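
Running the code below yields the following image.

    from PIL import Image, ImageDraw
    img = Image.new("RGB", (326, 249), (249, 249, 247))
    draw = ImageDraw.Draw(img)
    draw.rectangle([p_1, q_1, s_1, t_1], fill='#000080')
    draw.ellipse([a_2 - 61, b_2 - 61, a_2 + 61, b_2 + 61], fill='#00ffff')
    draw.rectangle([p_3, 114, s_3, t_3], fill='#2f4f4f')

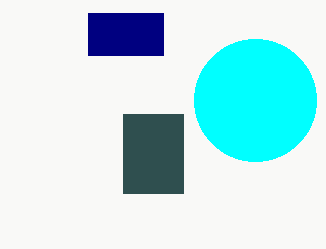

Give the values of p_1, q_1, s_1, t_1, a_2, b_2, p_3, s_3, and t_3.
p_1 = 88, q_1 = 13, s_1 = 163, t_1 = 55, a_2 = 255, b_2 = 100, p_3 = 123, s_3 = 183, t_3 = 193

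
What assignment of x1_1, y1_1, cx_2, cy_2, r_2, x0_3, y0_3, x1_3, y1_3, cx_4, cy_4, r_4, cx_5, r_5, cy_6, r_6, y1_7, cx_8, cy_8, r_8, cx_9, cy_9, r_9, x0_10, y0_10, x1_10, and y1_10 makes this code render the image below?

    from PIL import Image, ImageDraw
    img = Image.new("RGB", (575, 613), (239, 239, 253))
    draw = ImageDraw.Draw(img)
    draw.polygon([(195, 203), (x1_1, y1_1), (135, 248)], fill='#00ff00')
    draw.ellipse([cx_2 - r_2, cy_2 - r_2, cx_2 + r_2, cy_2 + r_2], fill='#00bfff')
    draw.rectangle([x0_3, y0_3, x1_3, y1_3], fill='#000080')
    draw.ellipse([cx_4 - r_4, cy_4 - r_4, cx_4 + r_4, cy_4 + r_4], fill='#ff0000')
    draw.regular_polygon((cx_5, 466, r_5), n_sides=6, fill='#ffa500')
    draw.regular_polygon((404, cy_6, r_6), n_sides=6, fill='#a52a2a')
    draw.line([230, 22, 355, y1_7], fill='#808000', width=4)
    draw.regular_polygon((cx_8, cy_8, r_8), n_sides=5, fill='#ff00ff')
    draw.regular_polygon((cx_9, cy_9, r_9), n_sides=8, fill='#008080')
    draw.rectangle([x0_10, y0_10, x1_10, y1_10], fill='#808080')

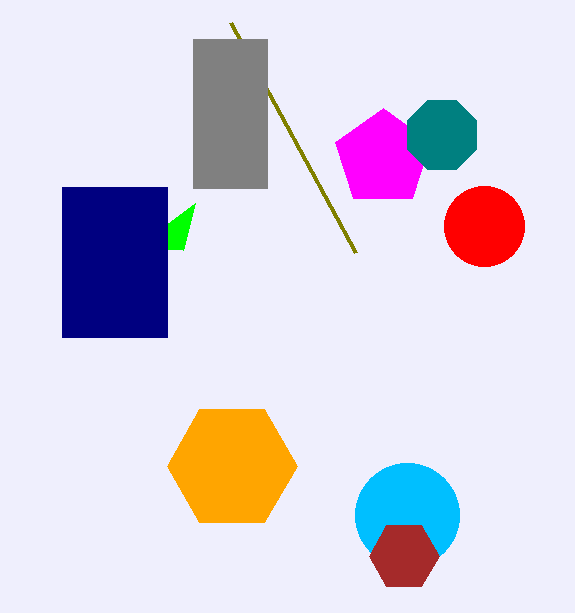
x1_1 = 183
y1_1 = 250
cx_2 = 407
cy_2 = 515
r_2 = 52
x0_3 = 62
y0_3 = 187
x1_3 = 167
y1_3 = 337
cx_4 = 484
cy_4 = 226
r_4 = 40
cx_5 = 232
r_5 = 65
cy_6 = 556
r_6 = 35
y1_7 = 252
cx_8 = 383
cy_8 = 158
r_8 = 50
cx_9 = 442
cy_9 = 135
r_9 = 37
x0_10 = 193
y0_10 = 39
x1_10 = 267
y1_10 = 188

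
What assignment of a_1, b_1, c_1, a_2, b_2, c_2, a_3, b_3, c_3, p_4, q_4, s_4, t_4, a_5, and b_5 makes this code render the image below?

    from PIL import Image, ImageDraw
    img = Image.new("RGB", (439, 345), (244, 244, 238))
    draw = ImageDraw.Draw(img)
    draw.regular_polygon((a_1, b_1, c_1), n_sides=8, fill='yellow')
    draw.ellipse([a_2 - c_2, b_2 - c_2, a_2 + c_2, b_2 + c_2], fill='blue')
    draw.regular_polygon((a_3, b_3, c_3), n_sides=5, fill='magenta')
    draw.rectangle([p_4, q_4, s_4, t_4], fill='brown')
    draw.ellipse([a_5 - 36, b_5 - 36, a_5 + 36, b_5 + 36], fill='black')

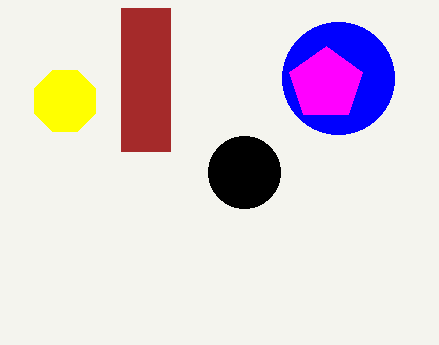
a_1 = 65; b_1 = 101; c_1 = 33; a_2 = 338; b_2 = 78; c_2 = 56; a_3 = 326; b_3 = 84; c_3 = 38; p_4 = 121; q_4 = 8; s_4 = 170; t_4 = 151; a_5 = 244; b_5 = 172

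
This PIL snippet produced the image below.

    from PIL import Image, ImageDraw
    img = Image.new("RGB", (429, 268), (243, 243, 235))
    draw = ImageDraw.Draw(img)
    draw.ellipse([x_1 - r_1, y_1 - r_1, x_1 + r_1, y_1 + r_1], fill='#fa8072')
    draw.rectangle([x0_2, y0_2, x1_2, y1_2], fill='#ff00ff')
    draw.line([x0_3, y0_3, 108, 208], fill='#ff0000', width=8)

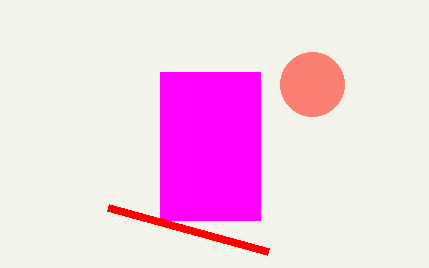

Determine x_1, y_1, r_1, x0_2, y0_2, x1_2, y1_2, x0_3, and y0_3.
x_1 = 312
y_1 = 84
r_1 = 32
x0_2 = 160
y0_2 = 72
x1_2 = 260
y1_2 = 220
x0_3 = 268
y0_3 = 252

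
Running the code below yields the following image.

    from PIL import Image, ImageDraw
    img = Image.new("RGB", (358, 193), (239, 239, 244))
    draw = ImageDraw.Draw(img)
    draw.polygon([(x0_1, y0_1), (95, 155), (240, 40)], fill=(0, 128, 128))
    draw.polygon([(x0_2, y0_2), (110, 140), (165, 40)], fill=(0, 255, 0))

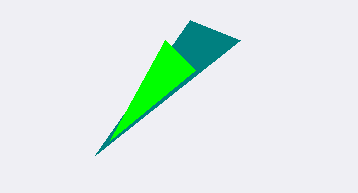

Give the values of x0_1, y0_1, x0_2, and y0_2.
x0_1 = 190; y0_1 = 20; x0_2 = 195; y0_2 = 70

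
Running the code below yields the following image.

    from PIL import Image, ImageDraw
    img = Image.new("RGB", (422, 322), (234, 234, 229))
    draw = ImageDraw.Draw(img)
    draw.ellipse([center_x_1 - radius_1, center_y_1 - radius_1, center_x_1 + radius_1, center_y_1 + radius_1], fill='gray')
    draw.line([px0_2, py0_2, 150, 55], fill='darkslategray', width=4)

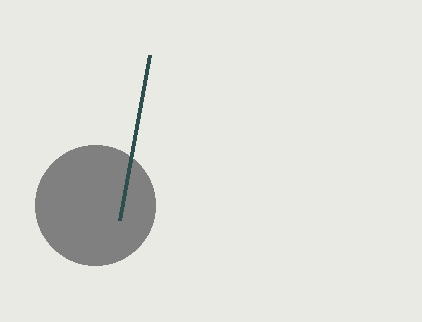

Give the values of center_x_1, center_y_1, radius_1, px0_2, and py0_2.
center_x_1 = 95
center_y_1 = 205
radius_1 = 60
px0_2 = 120
py0_2 = 220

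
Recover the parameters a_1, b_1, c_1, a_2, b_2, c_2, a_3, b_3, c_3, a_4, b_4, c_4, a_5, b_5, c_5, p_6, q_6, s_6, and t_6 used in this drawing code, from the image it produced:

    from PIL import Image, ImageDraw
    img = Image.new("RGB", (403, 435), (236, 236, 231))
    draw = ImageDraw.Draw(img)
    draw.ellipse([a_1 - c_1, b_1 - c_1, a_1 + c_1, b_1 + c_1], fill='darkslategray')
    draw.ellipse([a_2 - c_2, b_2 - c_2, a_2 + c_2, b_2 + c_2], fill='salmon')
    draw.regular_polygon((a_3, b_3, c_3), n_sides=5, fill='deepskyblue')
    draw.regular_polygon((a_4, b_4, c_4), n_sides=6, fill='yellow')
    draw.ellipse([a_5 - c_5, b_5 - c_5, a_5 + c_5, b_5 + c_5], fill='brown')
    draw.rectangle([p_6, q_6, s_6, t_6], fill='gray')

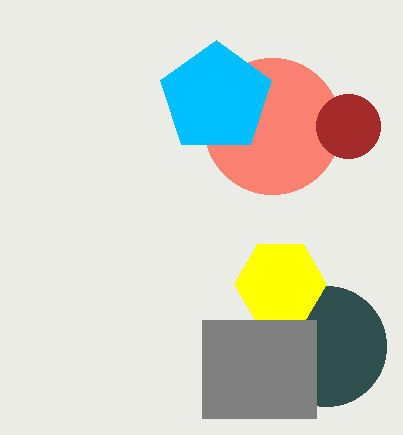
a_1 = 326; b_1 = 346; c_1 = 60; a_2 = 272; b_2 = 126; c_2 = 68; a_3 = 216; b_3 = 98; c_3 = 58; a_4 = 280; b_4 = 284; c_4 = 46; a_5 = 348; b_5 = 126; c_5 = 32; p_6 = 202; q_6 = 320; s_6 = 316; t_6 = 418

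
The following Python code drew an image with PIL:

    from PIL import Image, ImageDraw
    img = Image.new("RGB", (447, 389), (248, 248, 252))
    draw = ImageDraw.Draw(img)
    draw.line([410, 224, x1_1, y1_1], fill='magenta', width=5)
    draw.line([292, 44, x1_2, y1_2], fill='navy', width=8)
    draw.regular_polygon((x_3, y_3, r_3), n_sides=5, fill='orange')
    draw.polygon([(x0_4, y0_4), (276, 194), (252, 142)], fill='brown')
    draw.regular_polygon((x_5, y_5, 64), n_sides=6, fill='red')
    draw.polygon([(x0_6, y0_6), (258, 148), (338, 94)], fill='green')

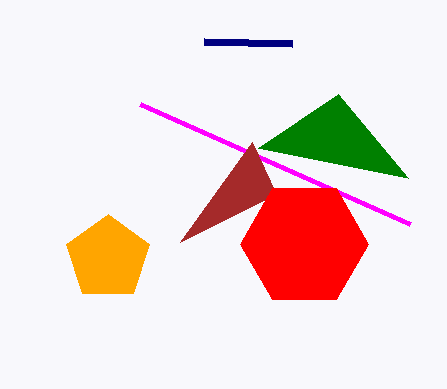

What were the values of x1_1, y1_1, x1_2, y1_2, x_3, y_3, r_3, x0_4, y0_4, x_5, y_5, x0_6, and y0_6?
x1_1 = 140, y1_1 = 104, x1_2 = 204, y1_2 = 42, x_3 = 108, y_3 = 258, r_3 = 44, x0_4 = 180, y0_4 = 242, x_5 = 304, y_5 = 244, x0_6 = 408, y0_6 = 178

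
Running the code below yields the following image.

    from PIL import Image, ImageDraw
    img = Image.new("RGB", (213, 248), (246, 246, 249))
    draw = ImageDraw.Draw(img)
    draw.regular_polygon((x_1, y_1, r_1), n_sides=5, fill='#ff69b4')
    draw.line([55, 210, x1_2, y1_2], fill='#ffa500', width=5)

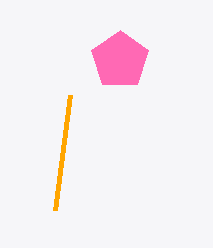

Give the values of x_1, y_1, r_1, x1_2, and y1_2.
x_1 = 120, y_1 = 60, r_1 = 30, x1_2 = 70, y1_2 = 95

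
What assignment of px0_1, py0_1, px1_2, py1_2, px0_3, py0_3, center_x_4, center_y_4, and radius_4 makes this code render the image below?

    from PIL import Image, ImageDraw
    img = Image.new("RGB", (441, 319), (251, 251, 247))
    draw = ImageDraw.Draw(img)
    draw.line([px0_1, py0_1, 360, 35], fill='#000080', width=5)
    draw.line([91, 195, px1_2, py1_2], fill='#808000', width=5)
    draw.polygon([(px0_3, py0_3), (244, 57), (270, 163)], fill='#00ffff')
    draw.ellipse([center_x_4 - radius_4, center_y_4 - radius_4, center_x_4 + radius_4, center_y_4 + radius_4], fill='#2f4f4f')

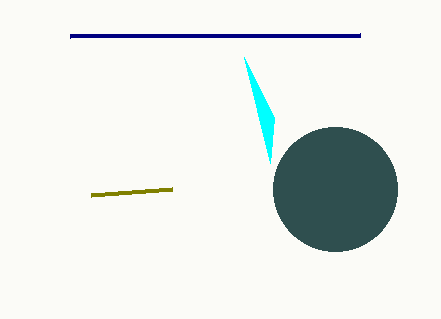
px0_1 = 70
py0_1 = 36
px1_2 = 172
py1_2 = 189
px0_3 = 274
py0_3 = 118
center_x_4 = 335
center_y_4 = 189
radius_4 = 62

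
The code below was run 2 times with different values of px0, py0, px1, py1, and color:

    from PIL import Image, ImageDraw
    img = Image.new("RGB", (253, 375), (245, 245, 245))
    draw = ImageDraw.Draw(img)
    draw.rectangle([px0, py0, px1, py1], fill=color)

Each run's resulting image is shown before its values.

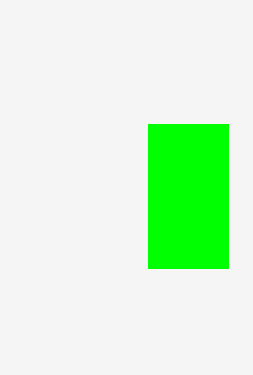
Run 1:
px0 = 148; py0 = 124; px1 = 228; py1 = 268; color = 'lime'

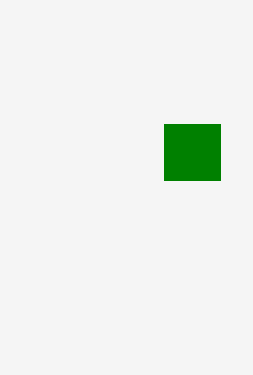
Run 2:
px0 = 164; py0 = 124; px1 = 220; py1 = 180; color = 'green'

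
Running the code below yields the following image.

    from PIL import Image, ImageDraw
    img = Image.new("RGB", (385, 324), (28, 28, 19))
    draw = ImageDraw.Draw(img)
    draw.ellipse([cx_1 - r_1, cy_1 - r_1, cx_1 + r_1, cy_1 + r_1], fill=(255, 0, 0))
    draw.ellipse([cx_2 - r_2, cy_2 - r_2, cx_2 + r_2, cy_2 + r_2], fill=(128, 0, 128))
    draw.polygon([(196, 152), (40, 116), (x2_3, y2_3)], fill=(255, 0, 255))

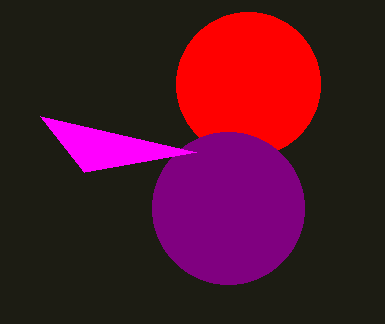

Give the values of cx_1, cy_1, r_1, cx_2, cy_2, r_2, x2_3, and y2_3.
cx_1 = 248, cy_1 = 84, r_1 = 72, cx_2 = 228, cy_2 = 208, r_2 = 76, x2_3 = 84, y2_3 = 172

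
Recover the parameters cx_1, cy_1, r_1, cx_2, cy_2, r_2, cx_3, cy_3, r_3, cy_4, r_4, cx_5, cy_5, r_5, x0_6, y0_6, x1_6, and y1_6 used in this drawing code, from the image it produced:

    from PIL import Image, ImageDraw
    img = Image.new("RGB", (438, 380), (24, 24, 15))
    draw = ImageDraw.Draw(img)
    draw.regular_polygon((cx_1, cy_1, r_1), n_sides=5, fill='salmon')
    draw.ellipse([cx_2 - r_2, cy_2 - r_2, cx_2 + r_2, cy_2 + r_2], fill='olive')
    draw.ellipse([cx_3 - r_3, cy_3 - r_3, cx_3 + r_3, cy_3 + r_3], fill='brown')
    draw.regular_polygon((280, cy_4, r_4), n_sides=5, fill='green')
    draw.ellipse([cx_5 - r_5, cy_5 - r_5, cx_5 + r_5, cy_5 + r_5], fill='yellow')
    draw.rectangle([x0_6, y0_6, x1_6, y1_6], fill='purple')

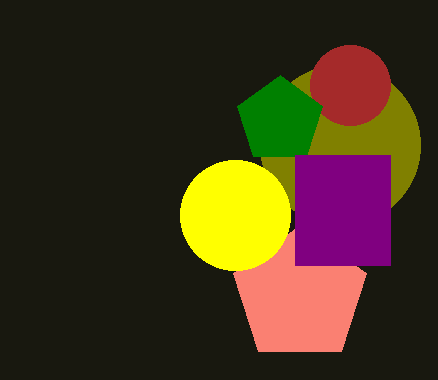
cx_1 = 300, cy_1 = 295, r_1 = 70, cx_2 = 340, cy_2 = 145, r_2 = 80, cx_3 = 350, cy_3 = 85, r_3 = 40, cy_4 = 120, r_4 = 45, cx_5 = 235, cy_5 = 215, r_5 = 55, x0_6 = 295, y0_6 = 155, x1_6 = 390, y1_6 = 265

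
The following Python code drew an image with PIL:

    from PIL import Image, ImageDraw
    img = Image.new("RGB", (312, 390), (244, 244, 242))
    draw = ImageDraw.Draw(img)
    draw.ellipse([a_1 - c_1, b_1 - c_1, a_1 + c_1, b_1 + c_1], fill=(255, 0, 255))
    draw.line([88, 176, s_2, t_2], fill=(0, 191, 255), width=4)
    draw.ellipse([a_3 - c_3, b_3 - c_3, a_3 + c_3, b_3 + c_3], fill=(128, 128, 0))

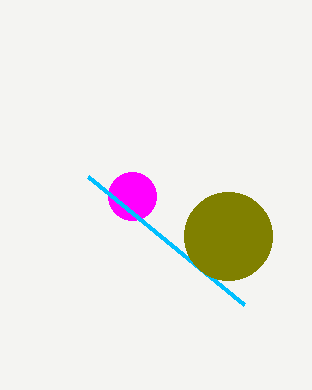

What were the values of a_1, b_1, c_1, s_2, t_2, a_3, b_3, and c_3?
a_1 = 132; b_1 = 196; c_1 = 24; s_2 = 244; t_2 = 304; a_3 = 228; b_3 = 236; c_3 = 44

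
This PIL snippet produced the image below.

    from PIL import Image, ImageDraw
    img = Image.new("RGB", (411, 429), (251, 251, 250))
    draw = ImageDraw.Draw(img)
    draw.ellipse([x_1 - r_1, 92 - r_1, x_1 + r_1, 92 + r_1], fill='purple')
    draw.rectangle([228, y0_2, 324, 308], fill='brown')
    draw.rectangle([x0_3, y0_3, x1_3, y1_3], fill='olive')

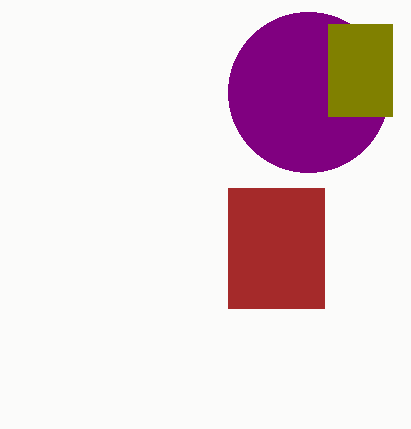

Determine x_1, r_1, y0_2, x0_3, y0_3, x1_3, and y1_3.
x_1 = 308
r_1 = 80
y0_2 = 188
x0_3 = 328
y0_3 = 24
x1_3 = 392
y1_3 = 116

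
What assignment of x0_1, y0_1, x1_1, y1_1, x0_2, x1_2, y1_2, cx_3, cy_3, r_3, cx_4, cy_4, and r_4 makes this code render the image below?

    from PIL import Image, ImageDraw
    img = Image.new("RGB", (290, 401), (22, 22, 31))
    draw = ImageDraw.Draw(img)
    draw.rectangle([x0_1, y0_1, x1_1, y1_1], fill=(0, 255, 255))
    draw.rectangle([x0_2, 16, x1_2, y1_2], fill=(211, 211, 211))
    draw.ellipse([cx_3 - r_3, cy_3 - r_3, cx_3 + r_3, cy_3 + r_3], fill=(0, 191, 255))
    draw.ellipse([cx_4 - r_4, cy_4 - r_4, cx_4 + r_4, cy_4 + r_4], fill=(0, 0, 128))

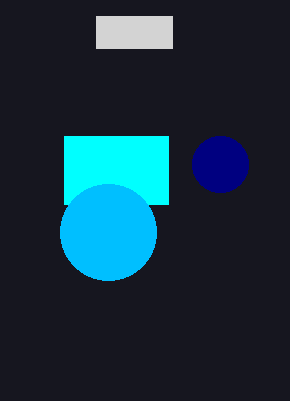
x0_1 = 64, y0_1 = 136, x1_1 = 168, y1_1 = 204, x0_2 = 96, x1_2 = 172, y1_2 = 48, cx_3 = 108, cy_3 = 232, r_3 = 48, cx_4 = 220, cy_4 = 164, r_4 = 28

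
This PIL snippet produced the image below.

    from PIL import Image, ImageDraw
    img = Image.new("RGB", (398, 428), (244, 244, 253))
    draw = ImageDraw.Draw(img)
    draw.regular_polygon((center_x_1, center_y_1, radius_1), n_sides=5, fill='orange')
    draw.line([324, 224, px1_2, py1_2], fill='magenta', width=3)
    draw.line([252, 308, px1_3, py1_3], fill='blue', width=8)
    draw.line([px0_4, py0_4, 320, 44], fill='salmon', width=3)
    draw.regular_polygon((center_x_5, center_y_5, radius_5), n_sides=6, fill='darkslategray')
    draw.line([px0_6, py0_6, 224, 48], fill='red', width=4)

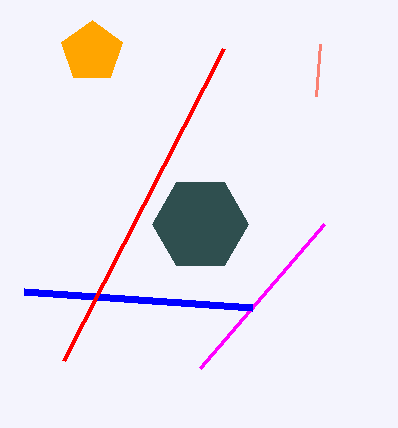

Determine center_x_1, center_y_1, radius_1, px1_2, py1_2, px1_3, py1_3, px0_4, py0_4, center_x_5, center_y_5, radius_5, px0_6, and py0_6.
center_x_1 = 92
center_y_1 = 52
radius_1 = 32
px1_2 = 200
py1_2 = 368
px1_3 = 24
py1_3 = 292
px0_4 = 316
py0_4 = 96
center_x_5 = 200
center_y_5 = 224
radius_5 = 48
px0_6 = 64
py0_6 = 360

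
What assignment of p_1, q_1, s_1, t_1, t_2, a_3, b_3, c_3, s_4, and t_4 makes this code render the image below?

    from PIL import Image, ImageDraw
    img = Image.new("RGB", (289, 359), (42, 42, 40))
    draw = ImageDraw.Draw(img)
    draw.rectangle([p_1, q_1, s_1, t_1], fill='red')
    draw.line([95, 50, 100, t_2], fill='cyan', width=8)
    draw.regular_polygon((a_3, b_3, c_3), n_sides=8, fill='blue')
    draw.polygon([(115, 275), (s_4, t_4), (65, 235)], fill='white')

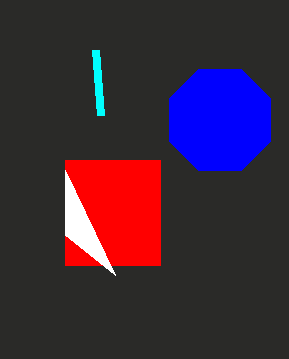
p_1 = 65, q_1 = 160, s_1 = 160, t_1 = 265, t_2 = 115, a_3 = 220, b_3 = 120, c_3 = 55, s_4 = 65, t_4 = 170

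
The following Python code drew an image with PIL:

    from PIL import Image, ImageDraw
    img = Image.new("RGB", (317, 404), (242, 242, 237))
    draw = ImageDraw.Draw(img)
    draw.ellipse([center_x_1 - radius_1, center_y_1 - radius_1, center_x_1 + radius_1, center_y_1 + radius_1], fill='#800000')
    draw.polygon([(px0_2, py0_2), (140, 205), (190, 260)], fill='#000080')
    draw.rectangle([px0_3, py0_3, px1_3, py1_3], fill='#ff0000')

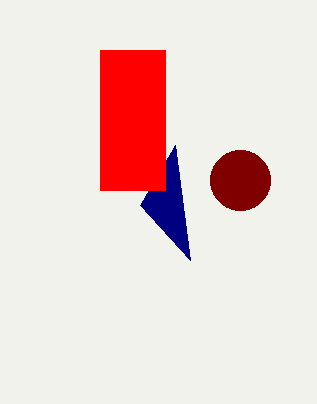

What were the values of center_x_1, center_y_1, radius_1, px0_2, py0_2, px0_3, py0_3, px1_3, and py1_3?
center_x_1 = 240, center_y_1 = 180, radius_1 = 30, px0_2 = 175, py0_2 = 145, px0_3 = 100, py0_3 = 50, px1_3 = 165, py1_3 = 190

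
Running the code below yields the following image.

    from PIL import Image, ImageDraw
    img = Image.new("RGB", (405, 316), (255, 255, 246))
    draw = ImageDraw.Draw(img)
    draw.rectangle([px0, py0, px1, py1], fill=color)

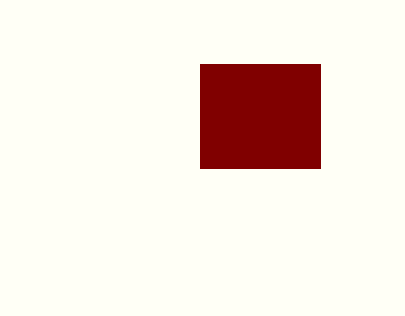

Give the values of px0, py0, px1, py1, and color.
px0 = 200
py0 = 64
px1 = 320
py1 = 168
color = 'maroon'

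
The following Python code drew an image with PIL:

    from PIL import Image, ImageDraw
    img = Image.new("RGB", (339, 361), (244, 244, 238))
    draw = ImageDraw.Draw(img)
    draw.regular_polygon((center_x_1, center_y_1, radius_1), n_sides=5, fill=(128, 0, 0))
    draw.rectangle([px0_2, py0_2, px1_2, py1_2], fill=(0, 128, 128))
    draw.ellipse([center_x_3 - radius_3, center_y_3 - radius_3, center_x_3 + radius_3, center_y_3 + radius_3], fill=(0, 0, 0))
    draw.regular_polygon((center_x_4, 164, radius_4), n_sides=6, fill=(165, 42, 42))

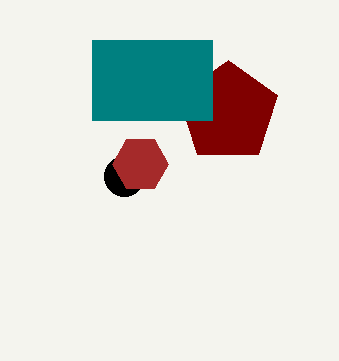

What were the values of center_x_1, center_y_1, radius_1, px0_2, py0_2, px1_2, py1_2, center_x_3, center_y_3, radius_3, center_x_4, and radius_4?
center_x_1 = 228; center_y_1 = 112; radius_1 = 52; px0_2 = 92; py0_2 = 40; px1_2 = 212; py1_2 = 120; center_x_3 = 124; center_y_3 = 176; radius_3 = 20; center_x_4 = 140; radius_4 = 28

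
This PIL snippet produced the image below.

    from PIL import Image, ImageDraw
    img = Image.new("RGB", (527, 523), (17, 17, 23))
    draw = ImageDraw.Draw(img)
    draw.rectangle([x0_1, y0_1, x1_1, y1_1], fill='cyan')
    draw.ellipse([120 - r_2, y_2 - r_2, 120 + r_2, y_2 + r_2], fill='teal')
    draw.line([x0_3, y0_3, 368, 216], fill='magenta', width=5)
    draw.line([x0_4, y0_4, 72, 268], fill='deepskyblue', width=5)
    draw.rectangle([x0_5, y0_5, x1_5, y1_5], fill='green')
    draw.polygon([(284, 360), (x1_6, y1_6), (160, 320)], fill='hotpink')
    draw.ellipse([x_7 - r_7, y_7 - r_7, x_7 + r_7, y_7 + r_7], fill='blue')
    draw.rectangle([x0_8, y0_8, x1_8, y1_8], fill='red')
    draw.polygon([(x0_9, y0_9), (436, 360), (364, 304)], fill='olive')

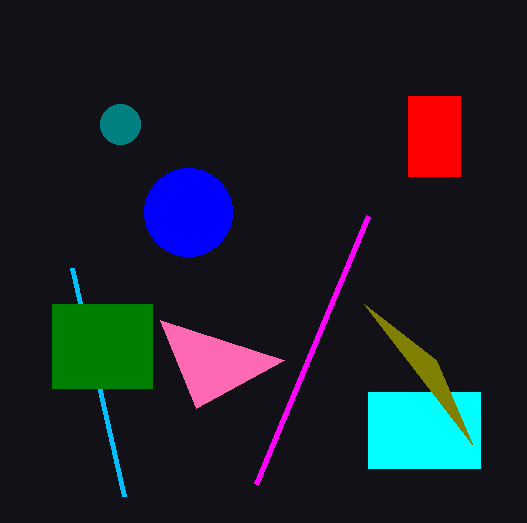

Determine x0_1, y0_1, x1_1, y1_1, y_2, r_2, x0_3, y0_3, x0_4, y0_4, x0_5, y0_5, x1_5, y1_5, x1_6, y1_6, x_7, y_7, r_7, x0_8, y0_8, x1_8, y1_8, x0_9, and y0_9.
x0_1 = 368; y0_1 = 392; x1_1 = 480; y1_1 = 468; y_2 = 124; r_2 = 20; x0_3 = 256; y0_3 = 484; x0_4 = 124; y0_4 = 496; x0_5 = 52; y0_5 = 304; x1_5 = 152; y1_5 = 388; x1_6 = 196; y1_6 = 408; x_7 = 188; y_7 = 212; r_7 = 44; x0_8 = 408; y0_8 = 96; x1_8 = 460; y1_8 = 176; x0_9 = 472; y0_9 = 444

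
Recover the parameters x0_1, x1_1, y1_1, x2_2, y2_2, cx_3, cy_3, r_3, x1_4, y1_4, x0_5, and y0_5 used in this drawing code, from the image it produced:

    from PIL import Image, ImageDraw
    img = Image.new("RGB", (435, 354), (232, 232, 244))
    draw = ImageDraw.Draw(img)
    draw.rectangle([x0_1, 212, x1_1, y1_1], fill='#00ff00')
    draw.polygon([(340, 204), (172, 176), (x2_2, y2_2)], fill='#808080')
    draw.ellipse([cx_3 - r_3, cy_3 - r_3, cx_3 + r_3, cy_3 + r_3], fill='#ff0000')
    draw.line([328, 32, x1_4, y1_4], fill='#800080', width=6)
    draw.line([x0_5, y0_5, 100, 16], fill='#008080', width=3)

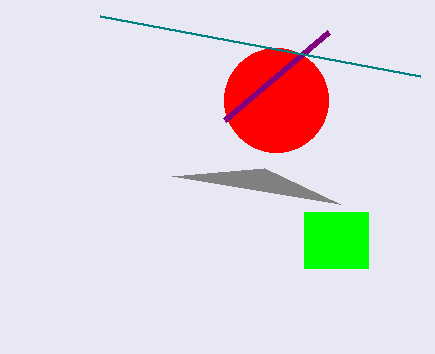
x0_1 = 304, x1_1 = 368, y1_1 = 268, x2_2 = 264, y2_2 = 168, cx_3 = 276, cy_3 = 100, r_3 = 52, x1_4 = 224, y1_4 = 120, x0_5 = 420, y0_5 = 76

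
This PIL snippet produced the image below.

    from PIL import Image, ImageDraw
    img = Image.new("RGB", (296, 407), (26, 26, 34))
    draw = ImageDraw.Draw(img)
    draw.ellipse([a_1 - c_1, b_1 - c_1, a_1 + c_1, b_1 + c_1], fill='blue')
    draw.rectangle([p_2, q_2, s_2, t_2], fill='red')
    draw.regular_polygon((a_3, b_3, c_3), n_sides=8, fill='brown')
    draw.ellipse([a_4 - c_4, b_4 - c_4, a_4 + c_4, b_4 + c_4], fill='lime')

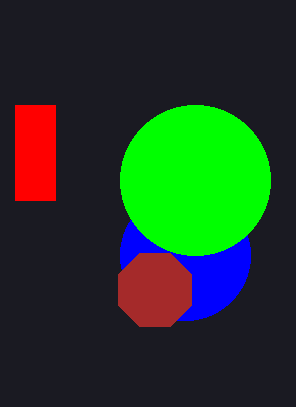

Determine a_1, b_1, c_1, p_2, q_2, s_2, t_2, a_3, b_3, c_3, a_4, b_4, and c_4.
a_1 = 185; b_1 = 255; c_1 = 65; p_2 = 15; q_2 = 105; s_2 = 55; t_2 = 200; a_3 = 155; b_3 = 290; c_3 = 40; a_4 = 195; b_4 = 180; c_4 = 75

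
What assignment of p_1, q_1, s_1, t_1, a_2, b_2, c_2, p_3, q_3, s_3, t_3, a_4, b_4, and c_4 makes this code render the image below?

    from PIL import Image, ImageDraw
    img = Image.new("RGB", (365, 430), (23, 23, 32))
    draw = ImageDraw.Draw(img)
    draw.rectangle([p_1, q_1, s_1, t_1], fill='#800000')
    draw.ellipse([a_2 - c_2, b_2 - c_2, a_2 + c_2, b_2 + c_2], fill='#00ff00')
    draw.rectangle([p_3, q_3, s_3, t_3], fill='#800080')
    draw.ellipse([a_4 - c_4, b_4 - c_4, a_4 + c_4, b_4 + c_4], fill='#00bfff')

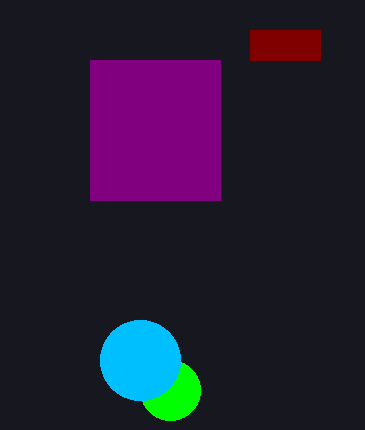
p_1 = 250; q_1 = 30; s_1 = 320; t_1 = 60; a_2 = 170; b_2 = 390; c_2 = 30; p_3 = 90; q_3 = 60; s_3 = 220; t_3 = 200; a_4 = 140; b_4 = 360; c_4 = 40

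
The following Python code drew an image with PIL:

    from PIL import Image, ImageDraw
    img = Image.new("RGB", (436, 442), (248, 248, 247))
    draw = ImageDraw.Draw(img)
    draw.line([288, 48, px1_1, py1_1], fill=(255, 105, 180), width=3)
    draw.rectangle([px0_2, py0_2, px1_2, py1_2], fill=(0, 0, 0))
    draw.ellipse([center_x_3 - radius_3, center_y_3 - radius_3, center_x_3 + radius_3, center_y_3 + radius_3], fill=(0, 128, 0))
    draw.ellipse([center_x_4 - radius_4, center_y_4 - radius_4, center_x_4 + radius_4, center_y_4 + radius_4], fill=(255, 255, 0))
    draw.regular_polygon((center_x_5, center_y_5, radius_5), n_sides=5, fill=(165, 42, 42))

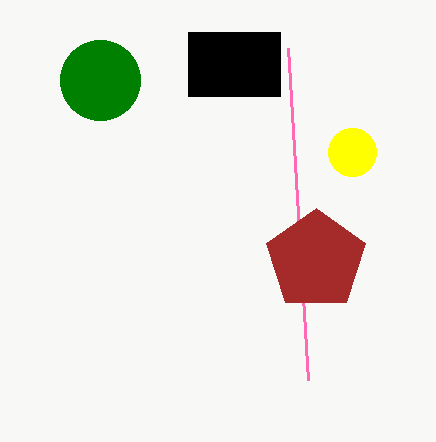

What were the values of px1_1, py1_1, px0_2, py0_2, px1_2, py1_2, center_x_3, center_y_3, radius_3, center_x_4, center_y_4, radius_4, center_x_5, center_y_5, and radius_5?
px1_1 = 308; py1_1 = 380; px0_2 = 188; py0_2 = 32; px1_2 = 280; py1_2 = 96; center_x_3 = 100; center_y_3 = 80; radius_3 = 40; center_x_4 = 352; center_y_4 = 152; radius_4 = 24; center_x_5 = 316; center_y_5 = 260; radius_5 = 52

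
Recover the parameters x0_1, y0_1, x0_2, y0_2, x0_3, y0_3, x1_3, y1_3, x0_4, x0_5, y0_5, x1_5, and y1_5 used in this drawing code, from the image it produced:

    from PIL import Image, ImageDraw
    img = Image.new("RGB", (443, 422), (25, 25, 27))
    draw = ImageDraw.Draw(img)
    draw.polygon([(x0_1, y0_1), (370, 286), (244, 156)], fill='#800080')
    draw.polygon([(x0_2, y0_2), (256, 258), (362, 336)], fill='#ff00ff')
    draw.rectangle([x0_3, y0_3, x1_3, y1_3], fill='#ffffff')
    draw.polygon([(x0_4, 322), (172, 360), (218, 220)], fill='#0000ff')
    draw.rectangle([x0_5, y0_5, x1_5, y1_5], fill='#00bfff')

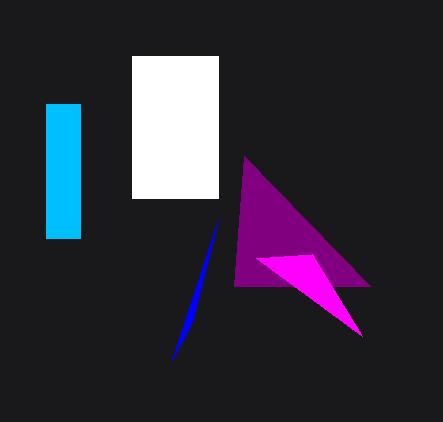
x0_1 = 234
y0_1 = 286
x0_2 = 312
y0_2 = 254
x0_3 = 132
y0_3 = 56
x1_3 = 218
y1_3 = 198
x0_4 = 192
x0_5 = 46
y0_5 = 104
x1_5 = 80
y1_5 = 238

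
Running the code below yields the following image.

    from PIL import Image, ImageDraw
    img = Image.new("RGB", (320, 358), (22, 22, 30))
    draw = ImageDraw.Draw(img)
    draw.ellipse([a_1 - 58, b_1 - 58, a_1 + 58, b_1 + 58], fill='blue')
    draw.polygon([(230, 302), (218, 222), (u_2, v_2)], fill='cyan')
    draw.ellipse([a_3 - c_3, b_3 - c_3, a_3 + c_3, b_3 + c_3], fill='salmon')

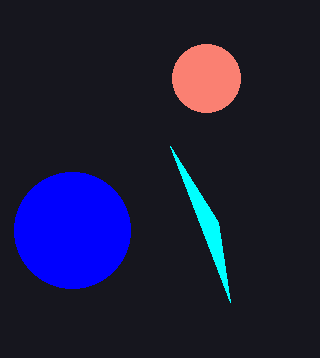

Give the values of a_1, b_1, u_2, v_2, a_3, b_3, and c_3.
a_1 = 72, b_1 = 230, u_2 = 170, v_2 = 146, a_3 = 206, b_3 = 78, c_3 = 34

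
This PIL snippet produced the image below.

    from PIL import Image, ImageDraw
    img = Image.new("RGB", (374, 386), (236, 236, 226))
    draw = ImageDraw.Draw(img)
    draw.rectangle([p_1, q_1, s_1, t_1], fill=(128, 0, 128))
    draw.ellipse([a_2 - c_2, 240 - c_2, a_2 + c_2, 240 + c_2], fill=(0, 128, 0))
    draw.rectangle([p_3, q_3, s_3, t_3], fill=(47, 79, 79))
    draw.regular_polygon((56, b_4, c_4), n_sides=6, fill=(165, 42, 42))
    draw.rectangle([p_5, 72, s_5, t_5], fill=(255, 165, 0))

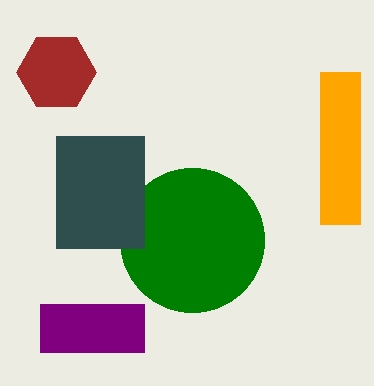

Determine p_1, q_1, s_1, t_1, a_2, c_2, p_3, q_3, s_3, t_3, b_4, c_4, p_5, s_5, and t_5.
p_1 = 40, q_1 = 304, s_1 = 144, t_1 = 352, a_2 = 192, c_2 = 72, p_3 = 56, q_3 = 136, s_3 = 144, t_3 = 248, b_4 = 72, c_4 = 40, p_5 = 320, s_5 = 360, t_5 = 224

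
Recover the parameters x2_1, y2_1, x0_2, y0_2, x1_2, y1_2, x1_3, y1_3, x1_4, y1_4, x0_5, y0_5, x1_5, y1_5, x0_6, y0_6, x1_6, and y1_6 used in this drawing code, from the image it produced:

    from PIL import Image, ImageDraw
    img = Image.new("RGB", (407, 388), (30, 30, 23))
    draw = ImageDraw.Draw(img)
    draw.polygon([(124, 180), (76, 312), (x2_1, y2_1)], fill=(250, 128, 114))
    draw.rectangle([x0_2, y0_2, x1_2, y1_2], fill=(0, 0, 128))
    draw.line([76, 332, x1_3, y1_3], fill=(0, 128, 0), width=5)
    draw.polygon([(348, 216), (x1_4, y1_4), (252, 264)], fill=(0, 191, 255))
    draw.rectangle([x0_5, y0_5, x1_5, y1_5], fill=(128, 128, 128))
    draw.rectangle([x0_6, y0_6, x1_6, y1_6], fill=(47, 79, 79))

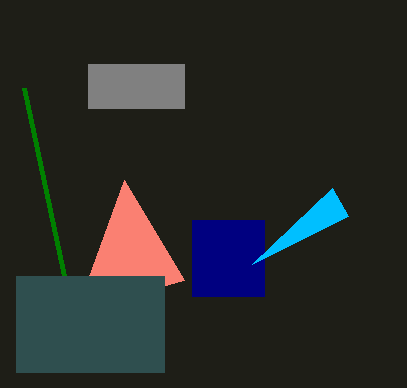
x2_1 = 184, y2_1 = 280, x0_2 = 192, y0_2 = 220, x1_2 = 264, y1_2 = 296, x1_3 = 24, y1_3 = 88, x1_4 = 332, y1_4 = 188, x0_5 = 88, y0_5 = 64, x1_5 = 184, y1_5 = 108, x0_6 = 16, y0_6 = 276, x1_6 = 164, y1_6 = 372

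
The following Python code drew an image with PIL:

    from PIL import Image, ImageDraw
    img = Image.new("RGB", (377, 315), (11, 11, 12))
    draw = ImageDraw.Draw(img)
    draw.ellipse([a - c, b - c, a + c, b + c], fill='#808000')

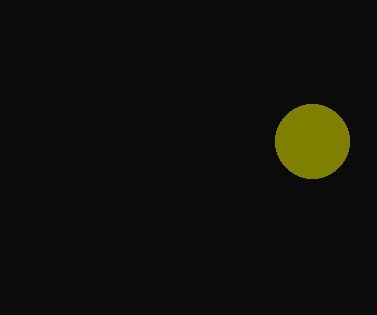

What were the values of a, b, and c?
a = 312
b = 141
c = 37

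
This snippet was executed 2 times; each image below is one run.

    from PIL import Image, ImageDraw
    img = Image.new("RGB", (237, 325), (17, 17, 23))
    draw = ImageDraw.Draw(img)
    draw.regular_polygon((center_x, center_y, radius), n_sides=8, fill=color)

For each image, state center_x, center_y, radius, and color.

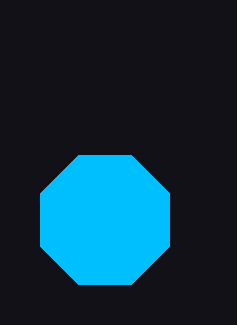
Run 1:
center_x = 105
center_y = 220
radius = 70
color = 'deepskyblue'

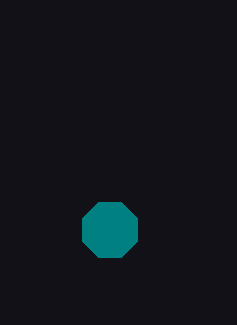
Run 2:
center_x = 110; center_y = 230; radius = 30; color = 'teal'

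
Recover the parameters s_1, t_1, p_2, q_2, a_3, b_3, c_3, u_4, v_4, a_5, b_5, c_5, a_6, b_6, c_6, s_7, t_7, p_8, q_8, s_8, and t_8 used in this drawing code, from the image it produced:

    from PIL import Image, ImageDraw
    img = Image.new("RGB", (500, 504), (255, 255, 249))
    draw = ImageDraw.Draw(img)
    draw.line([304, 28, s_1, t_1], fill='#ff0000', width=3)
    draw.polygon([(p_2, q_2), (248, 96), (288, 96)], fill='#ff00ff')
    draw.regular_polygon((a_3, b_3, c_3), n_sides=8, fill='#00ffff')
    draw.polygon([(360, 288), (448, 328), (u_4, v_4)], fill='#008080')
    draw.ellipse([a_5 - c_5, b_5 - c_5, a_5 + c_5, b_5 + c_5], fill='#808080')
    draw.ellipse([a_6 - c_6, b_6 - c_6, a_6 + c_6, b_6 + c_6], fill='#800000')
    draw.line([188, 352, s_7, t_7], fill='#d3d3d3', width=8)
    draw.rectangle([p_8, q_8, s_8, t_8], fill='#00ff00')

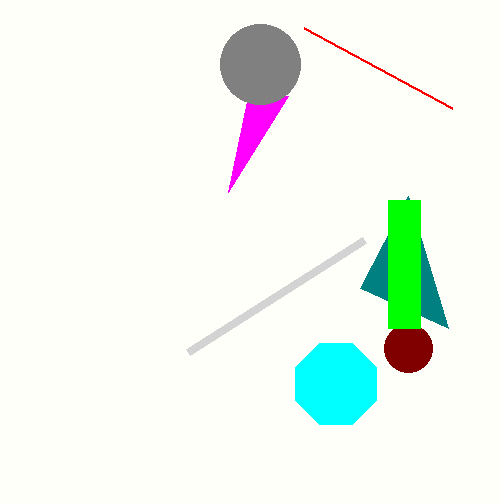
s_1 = 452; t_1 = 108; p_2 = 228; q_2 = 192; a_3 = 336; b_3 = 384; c_3 = 44; u_4 = 408; v_4 = 196; a_5 = 260; b_5 = 64; c_5 = 40; a_6 = 408; b_6 = 348; c_6 = 24; s_7 = 364; t_7 = 240; p_8 = 388; q_8 = 200; s_8 = 420; t_8 = 328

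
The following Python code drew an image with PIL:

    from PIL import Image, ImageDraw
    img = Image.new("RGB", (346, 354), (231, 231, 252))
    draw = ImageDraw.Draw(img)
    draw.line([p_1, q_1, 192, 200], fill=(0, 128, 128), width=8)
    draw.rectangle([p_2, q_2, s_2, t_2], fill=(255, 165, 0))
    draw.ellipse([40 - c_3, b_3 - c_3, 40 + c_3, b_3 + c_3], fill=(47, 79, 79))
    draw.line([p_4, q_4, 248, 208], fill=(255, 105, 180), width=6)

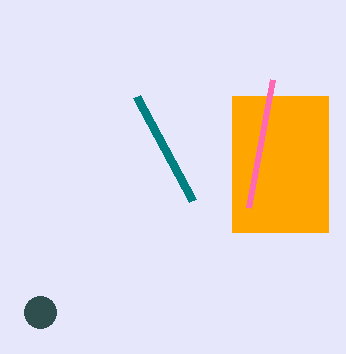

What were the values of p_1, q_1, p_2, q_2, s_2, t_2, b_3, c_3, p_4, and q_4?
p_1 = 136, q_1 = 96, p_2 = 232, q_2 = 96, s_2 = 328, t_2 = 232, b_3 = 312, c_3 = 16, p_4 = 272, q_4 = 80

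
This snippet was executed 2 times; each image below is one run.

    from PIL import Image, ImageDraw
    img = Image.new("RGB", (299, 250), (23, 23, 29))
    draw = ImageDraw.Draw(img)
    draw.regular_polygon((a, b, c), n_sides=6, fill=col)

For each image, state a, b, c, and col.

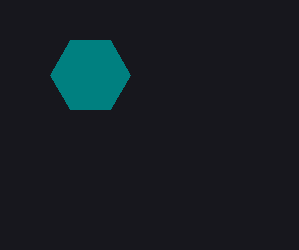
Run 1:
a = 90, b = 75, c = 40, col = 'teal'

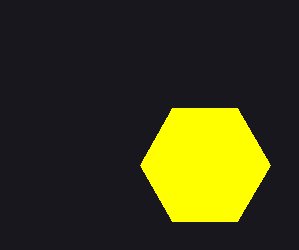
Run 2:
a = 205, b = 165, c = 65, col = 'yellow'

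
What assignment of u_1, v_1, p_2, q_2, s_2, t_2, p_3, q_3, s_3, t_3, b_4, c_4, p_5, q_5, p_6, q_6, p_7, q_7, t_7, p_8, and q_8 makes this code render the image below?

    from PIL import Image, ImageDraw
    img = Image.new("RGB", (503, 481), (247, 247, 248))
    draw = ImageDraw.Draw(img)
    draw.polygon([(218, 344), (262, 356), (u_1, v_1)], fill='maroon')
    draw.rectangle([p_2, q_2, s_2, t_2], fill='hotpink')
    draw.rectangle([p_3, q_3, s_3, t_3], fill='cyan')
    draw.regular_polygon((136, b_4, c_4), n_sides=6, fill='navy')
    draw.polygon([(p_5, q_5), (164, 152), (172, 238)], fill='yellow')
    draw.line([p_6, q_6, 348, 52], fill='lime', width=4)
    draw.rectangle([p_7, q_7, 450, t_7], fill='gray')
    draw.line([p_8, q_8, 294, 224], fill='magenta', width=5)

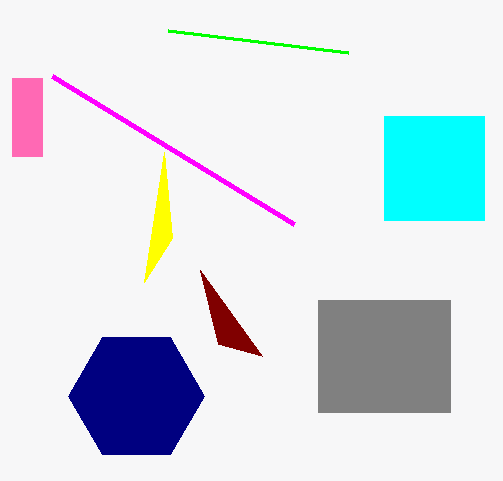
u_1 = 200; v_1 = 270; p_2 = 12; q_2 = 78; s_2 = 42; t_2 = 156; p_3 = 384; q_3 = 116; s_3 = 484; t_3 = 220; b_4 = 396; c_4 = 68; p_5 = 144; q_5 = 282; p_6 = 168; q_6 = 30; p_7 = 318; q_7 = 300; t_7 = 412; p_8 = 52; q_8 = 76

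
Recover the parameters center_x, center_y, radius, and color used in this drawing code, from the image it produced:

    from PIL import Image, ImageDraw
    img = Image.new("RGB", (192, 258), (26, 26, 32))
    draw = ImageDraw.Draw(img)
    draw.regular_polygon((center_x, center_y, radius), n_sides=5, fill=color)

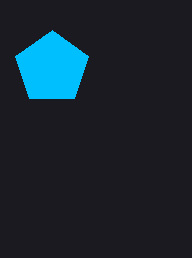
center_x = 52
center_y = 68
radius = 38
color = 'deepskyblue'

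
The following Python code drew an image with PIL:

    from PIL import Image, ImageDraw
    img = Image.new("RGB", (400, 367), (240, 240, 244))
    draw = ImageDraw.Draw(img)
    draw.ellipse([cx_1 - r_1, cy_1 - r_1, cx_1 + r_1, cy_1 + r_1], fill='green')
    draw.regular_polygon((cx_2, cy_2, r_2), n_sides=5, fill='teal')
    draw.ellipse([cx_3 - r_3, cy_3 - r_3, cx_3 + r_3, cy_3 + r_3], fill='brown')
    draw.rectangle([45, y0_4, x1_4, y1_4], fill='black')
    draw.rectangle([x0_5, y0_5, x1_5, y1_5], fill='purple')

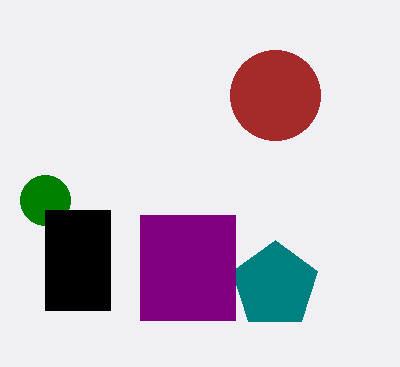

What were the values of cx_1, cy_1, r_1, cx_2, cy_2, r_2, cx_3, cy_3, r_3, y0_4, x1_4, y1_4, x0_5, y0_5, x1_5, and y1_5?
cx_1 = 45, cy_1 = 200, r_1 = 25, cx_2 = 275, cy_2 = 285, r_2 = 45, cx_3 = 275, cy_3 = 95, r_3 = 45, y0_4 = 210, x1_4 = 110, y1_4 = 310, x0_5 = 140, y0_5 = 215, x1_5 = 235, y1_5 = 320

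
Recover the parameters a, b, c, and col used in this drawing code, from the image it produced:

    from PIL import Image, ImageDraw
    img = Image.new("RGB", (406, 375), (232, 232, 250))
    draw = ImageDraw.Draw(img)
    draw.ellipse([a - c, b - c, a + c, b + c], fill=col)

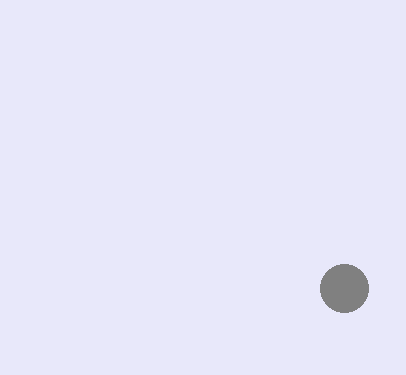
a = 344; b = 288; c = 24; col = 'gray'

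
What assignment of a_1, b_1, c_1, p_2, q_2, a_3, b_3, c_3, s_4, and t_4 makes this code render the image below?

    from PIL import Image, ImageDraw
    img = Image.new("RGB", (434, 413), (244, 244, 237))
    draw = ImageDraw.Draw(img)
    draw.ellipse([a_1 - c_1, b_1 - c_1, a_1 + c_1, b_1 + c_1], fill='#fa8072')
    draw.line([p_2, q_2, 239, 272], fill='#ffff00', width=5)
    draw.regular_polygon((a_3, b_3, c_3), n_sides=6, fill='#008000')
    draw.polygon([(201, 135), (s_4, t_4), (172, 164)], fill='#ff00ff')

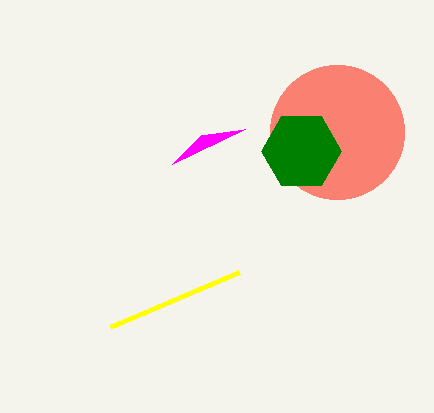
a_1 = 337
b_1 = 132
c_1 = 67
p_2 = 110
q_2 = 327
a_3 = 301
b_3 = 151
c_3 = 40
s_4 = 245
t_4 = 129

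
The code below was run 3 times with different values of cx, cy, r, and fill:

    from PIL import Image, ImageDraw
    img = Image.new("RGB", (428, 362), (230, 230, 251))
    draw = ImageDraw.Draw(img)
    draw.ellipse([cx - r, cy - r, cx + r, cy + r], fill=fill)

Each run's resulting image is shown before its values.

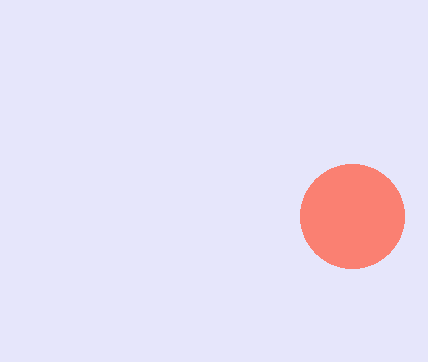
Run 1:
cx = 352
cy = 216
r = 52
fill = 'salmon'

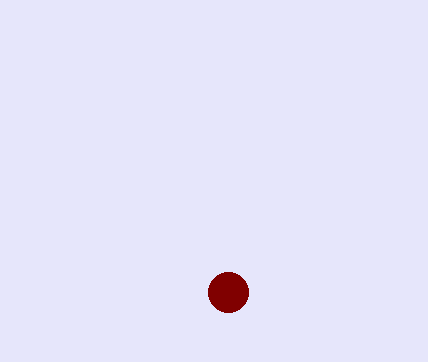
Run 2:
cx = 228, cy = 292, r = 20, fill = 'maroon'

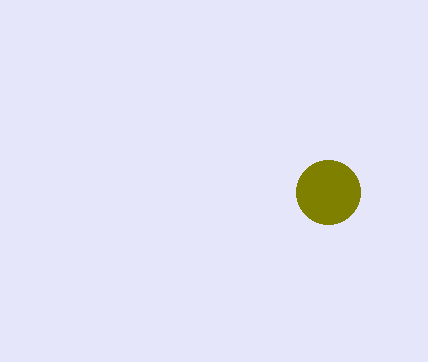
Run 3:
cx = 328, cy = 192, r = 32, fill = 'olive'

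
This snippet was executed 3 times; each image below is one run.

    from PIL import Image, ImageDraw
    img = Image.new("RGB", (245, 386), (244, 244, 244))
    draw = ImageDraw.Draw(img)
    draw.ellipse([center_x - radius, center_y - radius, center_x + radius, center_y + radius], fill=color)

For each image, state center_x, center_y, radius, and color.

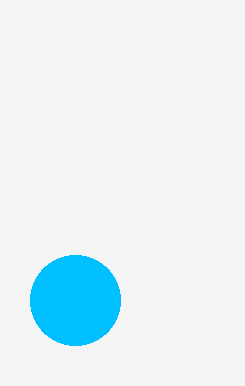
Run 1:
center_x = 75, center_y = 300, radius = 45, color = 'deepskyblue'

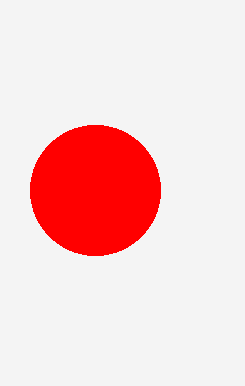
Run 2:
center_x = 95; center_y = 190; radius = 65; color = 'red'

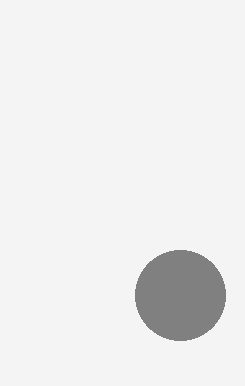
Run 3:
center_x = 180
center_y = 295
radius = 45
color = 'gray'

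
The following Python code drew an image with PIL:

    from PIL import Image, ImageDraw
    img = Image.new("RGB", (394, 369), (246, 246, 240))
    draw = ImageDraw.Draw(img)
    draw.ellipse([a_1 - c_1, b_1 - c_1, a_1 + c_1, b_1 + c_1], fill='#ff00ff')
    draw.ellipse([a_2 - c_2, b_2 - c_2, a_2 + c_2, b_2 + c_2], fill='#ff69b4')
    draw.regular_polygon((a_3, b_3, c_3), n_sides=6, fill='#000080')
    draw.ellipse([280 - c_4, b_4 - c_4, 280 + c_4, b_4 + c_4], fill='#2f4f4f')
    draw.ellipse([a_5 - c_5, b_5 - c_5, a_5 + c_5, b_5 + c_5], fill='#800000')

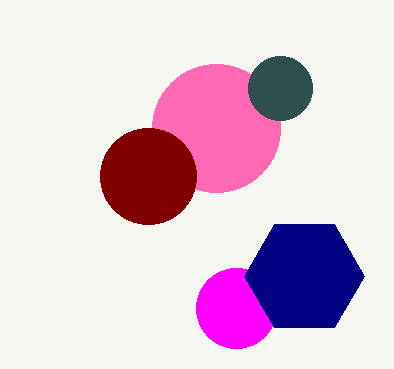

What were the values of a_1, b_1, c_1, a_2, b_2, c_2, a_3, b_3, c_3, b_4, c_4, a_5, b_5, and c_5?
a_1 = 236
b_1 = 308
c_1 = 40
a_2 = 216
b_2 = 128
c_2 = 64
a_3 = 304
b_3 = 276
c_3 = 60
b_4 = 88
c_4 = 32
a_5 = 148
b_5 = 176
c_5 = 48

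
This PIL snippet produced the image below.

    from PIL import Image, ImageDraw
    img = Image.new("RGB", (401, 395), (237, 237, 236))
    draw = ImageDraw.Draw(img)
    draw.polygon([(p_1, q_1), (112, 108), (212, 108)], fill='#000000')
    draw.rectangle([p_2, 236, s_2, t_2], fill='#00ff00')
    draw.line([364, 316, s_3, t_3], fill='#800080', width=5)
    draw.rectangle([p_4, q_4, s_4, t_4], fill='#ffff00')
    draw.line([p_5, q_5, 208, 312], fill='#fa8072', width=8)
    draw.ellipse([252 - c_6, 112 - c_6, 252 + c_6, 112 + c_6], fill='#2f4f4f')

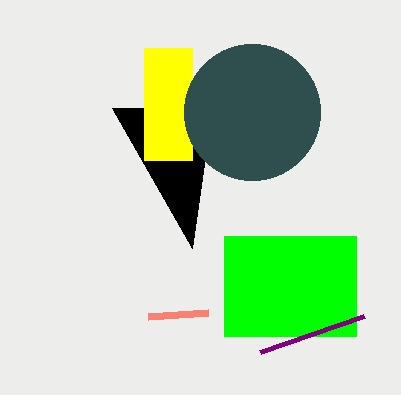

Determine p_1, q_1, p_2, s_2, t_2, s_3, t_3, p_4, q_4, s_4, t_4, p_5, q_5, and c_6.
p_1 = 192
q_1 = 248
p_2 = 224
s_2 = 356
t_2 = 336
s_3 = 260
t_3 = 352
p_4 = 144
q_4 = 48
s_4 = 192
t_4 = 160
p_5 = 148
q_5 = 316
c_6 = 68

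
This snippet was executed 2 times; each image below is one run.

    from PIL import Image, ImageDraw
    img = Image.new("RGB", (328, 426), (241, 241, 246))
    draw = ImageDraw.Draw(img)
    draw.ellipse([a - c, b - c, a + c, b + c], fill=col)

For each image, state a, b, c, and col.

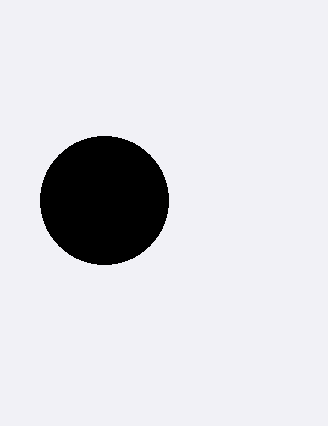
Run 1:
a = 104, b = 200, c = 64, col = 'black'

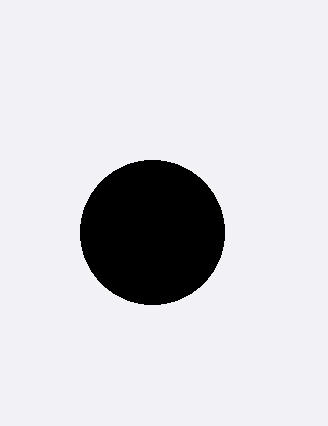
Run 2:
a = 152; b = 232; c = 72; col = 'black'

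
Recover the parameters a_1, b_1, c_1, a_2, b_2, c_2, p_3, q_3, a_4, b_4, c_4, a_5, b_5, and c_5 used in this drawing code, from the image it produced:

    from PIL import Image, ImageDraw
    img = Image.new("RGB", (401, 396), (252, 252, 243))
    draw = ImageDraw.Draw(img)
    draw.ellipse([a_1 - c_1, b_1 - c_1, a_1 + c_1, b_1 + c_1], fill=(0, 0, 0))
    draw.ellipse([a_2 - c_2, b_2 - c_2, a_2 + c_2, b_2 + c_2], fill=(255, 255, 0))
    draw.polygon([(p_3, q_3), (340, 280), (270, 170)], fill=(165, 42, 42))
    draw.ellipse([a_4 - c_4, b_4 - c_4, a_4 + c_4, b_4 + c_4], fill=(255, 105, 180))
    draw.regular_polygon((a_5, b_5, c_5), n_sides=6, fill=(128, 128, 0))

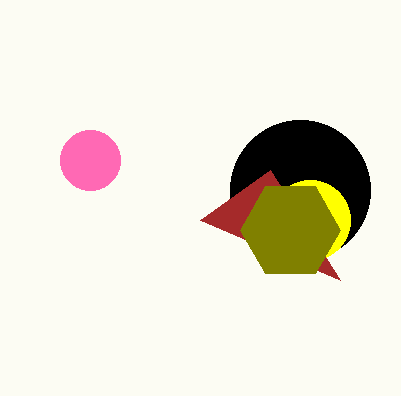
a_1 = 300, b_1 = 190, c_1 = 70, a_2 = 310, b_2 = 220, c_2 = 40, p_3 = 200, q_3 = 220, a_4 = 90, b_4 = 160, c_4 = 30, a_5 = 290, b_5 = 230, c_5 = 50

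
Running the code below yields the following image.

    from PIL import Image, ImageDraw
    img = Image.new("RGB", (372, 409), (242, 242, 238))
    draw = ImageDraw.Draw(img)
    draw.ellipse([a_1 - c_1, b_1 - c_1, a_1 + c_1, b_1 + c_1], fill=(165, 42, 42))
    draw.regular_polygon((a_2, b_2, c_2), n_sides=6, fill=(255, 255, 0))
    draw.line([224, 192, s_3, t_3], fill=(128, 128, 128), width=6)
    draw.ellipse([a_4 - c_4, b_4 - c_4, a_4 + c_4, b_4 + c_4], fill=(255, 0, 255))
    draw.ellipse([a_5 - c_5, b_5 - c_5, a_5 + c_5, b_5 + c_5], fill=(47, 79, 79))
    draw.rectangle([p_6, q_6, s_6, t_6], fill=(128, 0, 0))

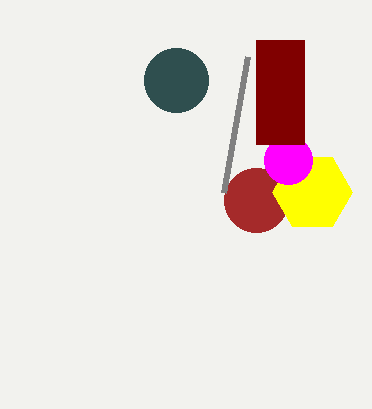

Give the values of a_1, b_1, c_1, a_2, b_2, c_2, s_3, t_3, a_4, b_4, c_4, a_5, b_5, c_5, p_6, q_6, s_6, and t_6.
a_1 = 256
b_1 = 200
c_1 = 32
a_2 = 312
b_2 = 192
c_2 = 40
s_3 = 248
t_3 = 56
a_4 = 288
b_4 = 160
c_4 = 24
a_5 = 176
b_5 = 80
c_5 = 32
p_6 = 256
q_6 = 40
s_6 = 304
t_6 = 144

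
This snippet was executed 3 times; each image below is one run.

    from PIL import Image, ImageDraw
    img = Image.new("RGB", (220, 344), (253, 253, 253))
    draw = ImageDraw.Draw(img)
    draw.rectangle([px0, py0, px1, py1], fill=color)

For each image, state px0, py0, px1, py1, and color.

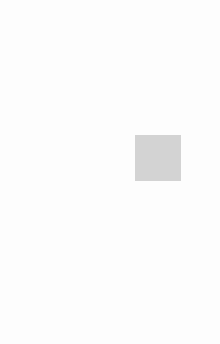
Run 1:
px0 = 135
py0 = 135
px1 = 180
py1 = 180
color = 'lightgray'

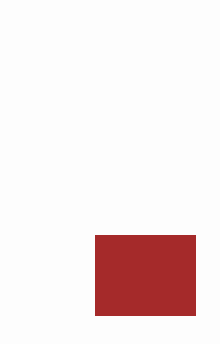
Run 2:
px0 = 95; py0 = 235; px1 = 195; py1 = 315; color = 'brown'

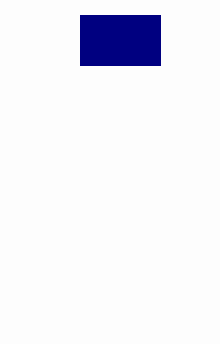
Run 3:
px0 = 80, py0 = 15, px1 = 160, py1 = 65, color = 'navy'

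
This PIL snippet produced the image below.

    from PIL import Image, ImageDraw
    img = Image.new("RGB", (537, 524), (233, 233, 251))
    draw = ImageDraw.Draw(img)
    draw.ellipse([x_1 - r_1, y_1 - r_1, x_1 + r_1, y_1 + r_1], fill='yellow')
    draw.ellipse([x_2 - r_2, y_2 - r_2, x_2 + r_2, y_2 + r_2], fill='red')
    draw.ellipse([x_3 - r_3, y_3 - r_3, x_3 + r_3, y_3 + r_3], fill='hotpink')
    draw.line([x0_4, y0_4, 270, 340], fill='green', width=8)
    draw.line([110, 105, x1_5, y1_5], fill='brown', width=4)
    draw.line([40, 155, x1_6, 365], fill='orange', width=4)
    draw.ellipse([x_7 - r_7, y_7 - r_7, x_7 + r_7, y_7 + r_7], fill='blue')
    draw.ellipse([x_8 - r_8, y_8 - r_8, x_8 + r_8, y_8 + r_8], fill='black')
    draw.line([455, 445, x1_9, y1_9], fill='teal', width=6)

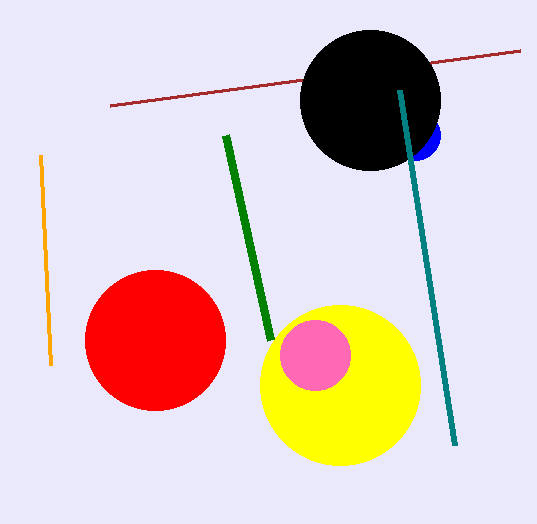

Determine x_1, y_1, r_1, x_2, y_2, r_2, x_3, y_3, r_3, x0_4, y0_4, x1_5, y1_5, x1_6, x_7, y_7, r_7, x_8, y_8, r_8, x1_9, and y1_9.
x_1 = 340; y_1 = 385; r_1 = 80; x_2 = 155; y_2 = 340; r_2 = 70; x_3 = 315; y_3 = 355; r_3 = 35; x0_4 = 225; y0_4 = 135; x1_5 = 520; y1_5 = 50; x1_6 = 50; x_7 = 415; y_7 = 135; r_7 = 25; x_8 = 370; y_8 = 100; r_8 = 70; x1_9 = 400; y1_9 = 90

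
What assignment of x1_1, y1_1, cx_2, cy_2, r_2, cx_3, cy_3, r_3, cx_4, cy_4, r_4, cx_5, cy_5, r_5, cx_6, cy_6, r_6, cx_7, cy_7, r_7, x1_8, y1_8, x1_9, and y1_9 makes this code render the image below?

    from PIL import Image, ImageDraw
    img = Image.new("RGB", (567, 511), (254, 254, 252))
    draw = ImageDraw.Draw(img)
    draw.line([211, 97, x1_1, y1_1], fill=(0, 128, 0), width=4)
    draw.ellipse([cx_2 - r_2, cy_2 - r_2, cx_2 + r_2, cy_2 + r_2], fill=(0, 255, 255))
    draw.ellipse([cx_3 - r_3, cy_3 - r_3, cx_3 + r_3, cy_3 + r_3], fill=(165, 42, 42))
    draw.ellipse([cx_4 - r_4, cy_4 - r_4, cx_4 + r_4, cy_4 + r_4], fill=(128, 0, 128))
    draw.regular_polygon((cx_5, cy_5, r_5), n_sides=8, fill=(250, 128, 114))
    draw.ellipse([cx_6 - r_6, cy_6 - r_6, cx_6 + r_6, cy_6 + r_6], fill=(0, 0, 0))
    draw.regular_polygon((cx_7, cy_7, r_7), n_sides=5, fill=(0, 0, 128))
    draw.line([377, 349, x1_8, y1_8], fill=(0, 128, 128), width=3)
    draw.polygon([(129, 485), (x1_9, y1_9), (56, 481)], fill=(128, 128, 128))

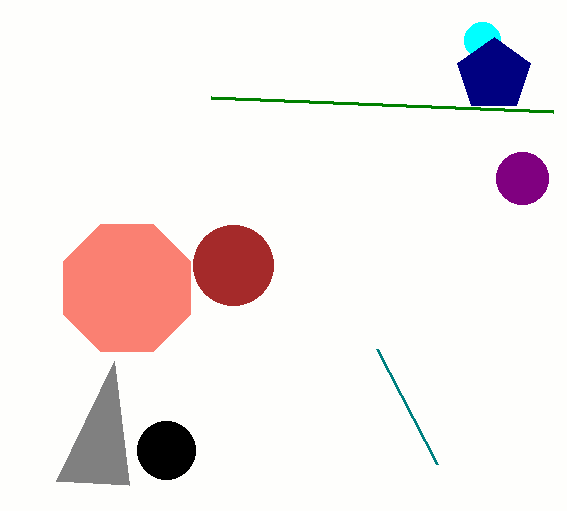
x1_1 = 553; y1_1 = 111; cx_2 = 482; cy_2 = 40; r_2 = 18; cx_3 = 233; cy_3 = 265; r_3 = 40; cx_4 = 522; cy_4 = 178; r_4 = 26; cx_5 = 127; cy_5 = 288; r_5 = 69; cx_6 = 166; cy_6 = 450; r_6 = 29; cx_7 = 494; cy_7 = 75; r_7 = 38; x1_8 = 437; y1_8 = 464; x1_9 = 114; y1_9 = 361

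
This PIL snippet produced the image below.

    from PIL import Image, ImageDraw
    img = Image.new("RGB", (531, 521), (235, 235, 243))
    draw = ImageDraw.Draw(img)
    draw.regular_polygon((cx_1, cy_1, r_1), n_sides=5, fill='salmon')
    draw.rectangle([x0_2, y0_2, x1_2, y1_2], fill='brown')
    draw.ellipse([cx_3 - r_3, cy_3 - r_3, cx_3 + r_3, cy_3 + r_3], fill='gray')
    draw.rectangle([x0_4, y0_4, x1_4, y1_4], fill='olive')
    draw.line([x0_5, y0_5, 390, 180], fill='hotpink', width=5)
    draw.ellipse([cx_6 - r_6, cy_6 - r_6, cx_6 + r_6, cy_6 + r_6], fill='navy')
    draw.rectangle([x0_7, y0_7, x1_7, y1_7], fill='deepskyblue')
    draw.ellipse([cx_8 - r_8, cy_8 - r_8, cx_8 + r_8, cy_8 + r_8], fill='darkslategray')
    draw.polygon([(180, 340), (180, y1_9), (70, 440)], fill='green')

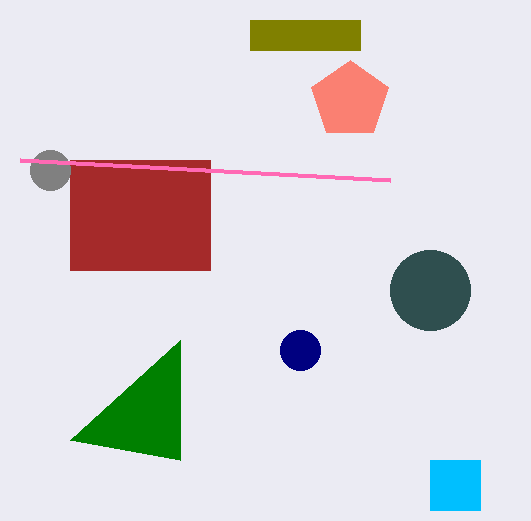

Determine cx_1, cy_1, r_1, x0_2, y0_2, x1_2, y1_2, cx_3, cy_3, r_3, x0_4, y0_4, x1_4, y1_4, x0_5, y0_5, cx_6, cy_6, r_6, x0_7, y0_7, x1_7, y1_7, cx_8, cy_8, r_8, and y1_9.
cx_1 = 350
cy_1 = 100
r_1 = 40
x0_2 = 70
y0_2 = 160
x1_2 = 210
y1_2 = 270
cx_3 = 50
cy_3 = 170
r_3 = 20
x0_4 = 250
y0_4 = 20
x1_4 = 360
y1_4 = 50
x0_5 = 20
y0_5 = 160
cx_6 = 300
cy_6 = 350
r_6 = 20
x0_7 = 430
y0_7 = 460
x1_7 = 480
y1_7 = 510
cx_8 = 430
cy_8 = 290
r_8 = 40
y1_9 = 460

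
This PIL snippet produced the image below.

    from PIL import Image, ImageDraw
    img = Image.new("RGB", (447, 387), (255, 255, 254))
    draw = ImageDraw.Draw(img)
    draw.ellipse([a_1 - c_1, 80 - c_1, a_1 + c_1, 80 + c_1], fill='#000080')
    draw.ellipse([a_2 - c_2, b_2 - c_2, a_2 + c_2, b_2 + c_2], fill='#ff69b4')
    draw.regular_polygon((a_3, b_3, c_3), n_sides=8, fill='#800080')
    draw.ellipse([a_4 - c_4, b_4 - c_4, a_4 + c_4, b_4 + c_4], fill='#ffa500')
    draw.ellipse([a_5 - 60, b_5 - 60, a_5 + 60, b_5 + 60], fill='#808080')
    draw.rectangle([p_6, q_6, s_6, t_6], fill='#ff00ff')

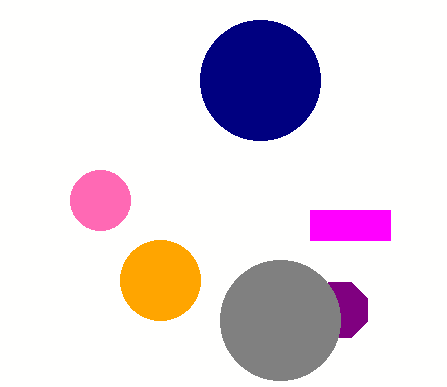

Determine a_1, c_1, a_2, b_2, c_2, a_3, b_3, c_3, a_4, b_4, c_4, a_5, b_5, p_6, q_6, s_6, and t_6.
a_1 = 260, c_1 = 60, a_2 = 100, b_2 = 200, c_2 = 30, a_3 = 340, b_3 = 310, c_3 = 30, a_4 = 160, b_4 = 280, c_4 = 40, a_5 = 280, b_5 = 320, p_6 = 310, q_6 = 210, s_6 = 390, t_6 = 240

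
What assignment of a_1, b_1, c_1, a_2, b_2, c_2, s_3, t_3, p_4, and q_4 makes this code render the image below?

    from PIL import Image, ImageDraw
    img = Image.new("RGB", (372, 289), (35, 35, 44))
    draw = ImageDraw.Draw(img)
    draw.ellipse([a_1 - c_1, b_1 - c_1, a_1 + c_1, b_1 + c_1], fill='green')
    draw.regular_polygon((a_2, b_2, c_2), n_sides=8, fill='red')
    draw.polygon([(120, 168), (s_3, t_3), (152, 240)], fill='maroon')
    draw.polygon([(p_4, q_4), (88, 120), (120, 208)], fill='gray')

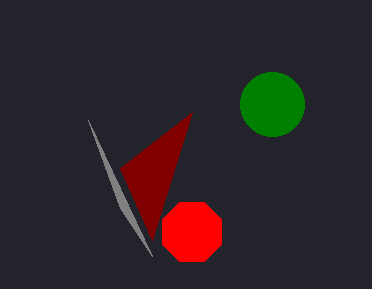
a_1 = 272
b_1 = 104
c_1 = 32
a_2 = 192
b_2 = 232
c_2 = 32
s_3 = 192
t_3 = 112
p_4 = 152
q_4 = 256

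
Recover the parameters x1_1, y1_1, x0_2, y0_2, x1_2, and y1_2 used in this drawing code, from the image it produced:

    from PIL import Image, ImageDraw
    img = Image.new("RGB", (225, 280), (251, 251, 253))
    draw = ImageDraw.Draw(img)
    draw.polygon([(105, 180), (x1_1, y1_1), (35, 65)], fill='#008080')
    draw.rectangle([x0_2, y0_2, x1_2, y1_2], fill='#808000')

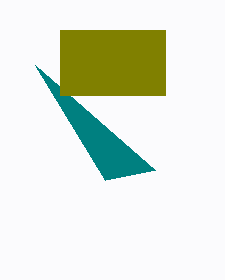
x1_1 = 155, y1_1 = 170, x0_2 = 60, y0_2 = 30, x1_2 = 165, y1_2 = 95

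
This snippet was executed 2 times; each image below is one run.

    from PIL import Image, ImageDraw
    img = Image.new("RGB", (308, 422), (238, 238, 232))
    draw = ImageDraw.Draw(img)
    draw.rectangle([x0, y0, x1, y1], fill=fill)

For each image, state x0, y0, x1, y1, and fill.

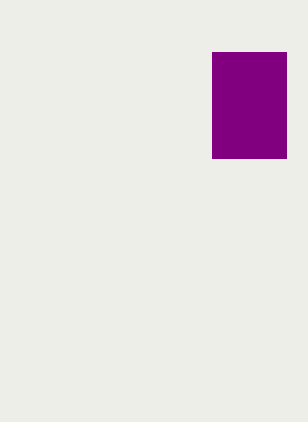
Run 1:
x0 = 212; y0 = 52; x1 = 286; y1 = 158; fill = 'purple'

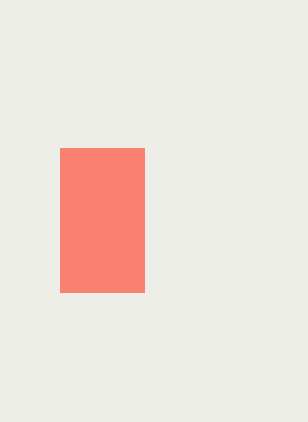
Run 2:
x0 = 60; y0 = 148; x1 = 144; y1 = 292; fill = 'salmon'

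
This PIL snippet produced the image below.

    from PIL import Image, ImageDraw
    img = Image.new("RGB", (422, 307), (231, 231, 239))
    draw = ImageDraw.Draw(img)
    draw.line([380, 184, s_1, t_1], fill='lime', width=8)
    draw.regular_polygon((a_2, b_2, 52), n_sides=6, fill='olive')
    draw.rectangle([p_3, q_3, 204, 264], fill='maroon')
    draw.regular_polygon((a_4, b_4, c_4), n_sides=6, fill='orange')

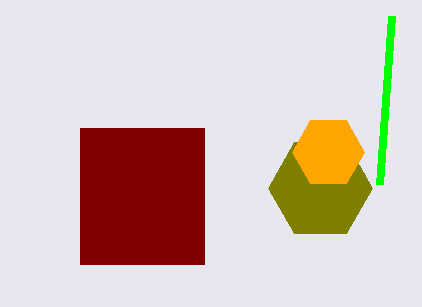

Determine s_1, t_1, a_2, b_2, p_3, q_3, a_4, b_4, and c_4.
s_1 = 392; t_1 = 16; a_2 = 320; b_2 = 188; p_3 = 80; q_3 = 128; a_4 = 328; b_4 = 152; c_4 = 36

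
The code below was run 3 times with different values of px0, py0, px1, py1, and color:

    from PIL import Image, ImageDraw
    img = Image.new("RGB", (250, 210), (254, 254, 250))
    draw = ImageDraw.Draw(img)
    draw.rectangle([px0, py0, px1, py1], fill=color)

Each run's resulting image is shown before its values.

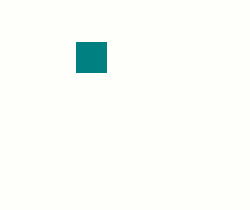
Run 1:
px0 = 76, py0 = 42, px1 = 106, py1 = 72, color = 'teal'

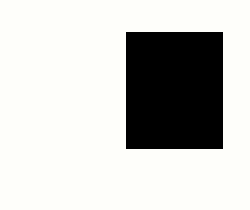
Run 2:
px0 = 126, py0 = 32, px1 = 222, py1 = 148, color = 'black'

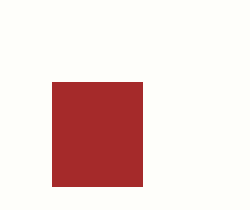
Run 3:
px0 = 52, py0 = 82, px1 = 142, py1 = 186, color = 'brown'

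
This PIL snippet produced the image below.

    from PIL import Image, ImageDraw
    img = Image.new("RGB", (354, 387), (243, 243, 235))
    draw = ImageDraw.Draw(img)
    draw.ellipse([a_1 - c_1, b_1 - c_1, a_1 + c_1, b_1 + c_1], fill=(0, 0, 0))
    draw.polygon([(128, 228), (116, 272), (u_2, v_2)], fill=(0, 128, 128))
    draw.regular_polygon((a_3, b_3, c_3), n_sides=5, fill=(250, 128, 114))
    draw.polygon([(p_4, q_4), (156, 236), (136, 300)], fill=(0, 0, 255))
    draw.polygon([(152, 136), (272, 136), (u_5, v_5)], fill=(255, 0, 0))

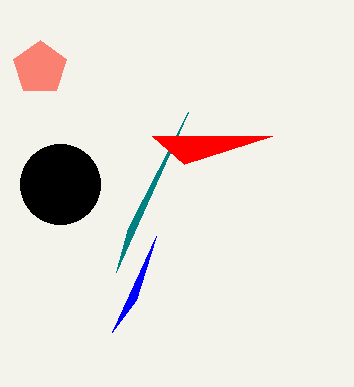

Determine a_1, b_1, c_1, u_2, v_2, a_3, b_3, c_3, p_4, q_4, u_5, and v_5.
a_1 = 60
b_1 = 184
c_1 = 40
u_2 = 188
v_2 = 112
a_3 = 40
b_3 = 68
c_3 = 28
p_4 = 112
q_4 = 332
u_5 = 184
v_5 = 164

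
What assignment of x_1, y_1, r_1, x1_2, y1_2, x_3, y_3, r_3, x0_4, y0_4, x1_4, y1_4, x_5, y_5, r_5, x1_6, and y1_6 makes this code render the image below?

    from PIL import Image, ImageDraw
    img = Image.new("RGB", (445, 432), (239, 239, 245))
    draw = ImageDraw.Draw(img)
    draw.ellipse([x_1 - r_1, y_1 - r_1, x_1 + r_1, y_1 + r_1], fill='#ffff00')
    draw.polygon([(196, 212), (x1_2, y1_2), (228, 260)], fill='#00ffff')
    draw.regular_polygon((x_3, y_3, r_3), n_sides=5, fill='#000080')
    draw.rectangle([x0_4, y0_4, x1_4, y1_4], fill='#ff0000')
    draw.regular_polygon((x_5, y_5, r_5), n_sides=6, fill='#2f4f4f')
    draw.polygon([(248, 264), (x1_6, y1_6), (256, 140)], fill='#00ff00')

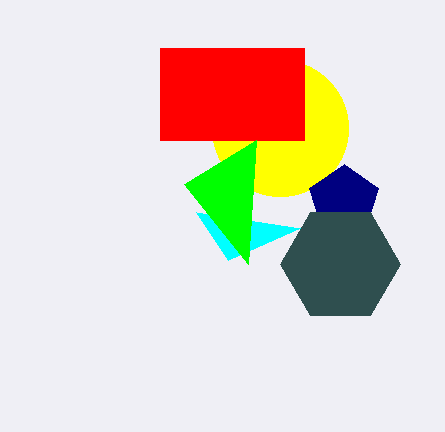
x_1 = 280
y_1 = 128
r_1 = 68
x1_2 = 300
y1_2 = 228
x_3 = 344
y_3 = 200
r_3 = 36
x0_4 = 160
y0_4 = 48
x1_4 = 304
y1_4 = 140
x_5 = 340
y_5 = 264
r_5 = 60
x1_6 = 184
y1_6 = 184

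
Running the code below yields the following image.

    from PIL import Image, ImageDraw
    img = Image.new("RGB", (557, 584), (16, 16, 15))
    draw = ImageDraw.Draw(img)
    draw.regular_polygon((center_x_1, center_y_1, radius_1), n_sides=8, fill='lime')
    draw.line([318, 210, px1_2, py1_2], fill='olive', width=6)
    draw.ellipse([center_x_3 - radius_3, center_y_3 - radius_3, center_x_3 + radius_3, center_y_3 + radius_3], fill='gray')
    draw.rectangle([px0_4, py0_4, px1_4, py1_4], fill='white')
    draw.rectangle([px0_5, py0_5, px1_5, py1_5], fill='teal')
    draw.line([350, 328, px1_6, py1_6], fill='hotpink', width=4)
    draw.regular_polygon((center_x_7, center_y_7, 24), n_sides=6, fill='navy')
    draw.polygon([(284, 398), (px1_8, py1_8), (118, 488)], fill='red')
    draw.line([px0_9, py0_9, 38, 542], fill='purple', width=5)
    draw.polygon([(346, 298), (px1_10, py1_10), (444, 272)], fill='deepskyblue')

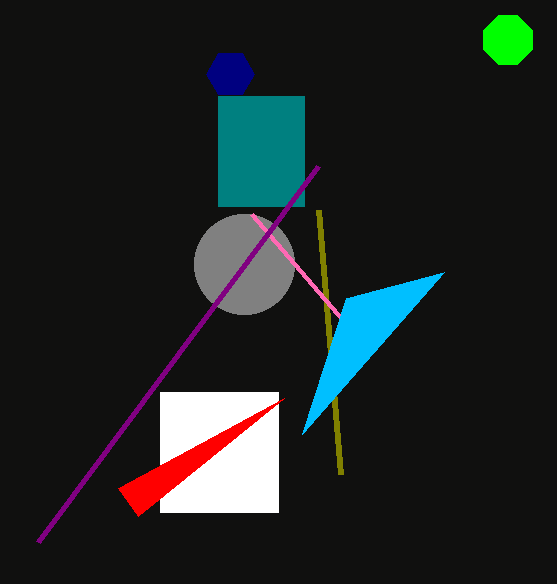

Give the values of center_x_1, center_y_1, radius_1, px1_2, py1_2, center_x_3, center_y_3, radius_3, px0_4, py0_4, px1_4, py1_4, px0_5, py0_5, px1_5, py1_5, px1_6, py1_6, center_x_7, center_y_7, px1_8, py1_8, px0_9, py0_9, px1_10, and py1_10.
center_x_1 = 508; center_y_1 = 40; radius_1 = 26; px1_2 = 340; py1_2 = 474; center_x_3 = 244; center_y_3 = 264; radius_3 = 50; px0_4 = 160; py0_4 = 392; px1_4 = 278; py1_4 = 512; px0_5 = 218; py0_5 = 96; px1_5 = 304; py1_5 = 206; px1_6 = 252; py1_6 = 214; center_x_7 = 230; center_y_7 = 74; px1_8 = 138; py1_8 = 516; px0_9 = 318; py0_9 = 166; px1_10 = 302; py1_10 = 434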